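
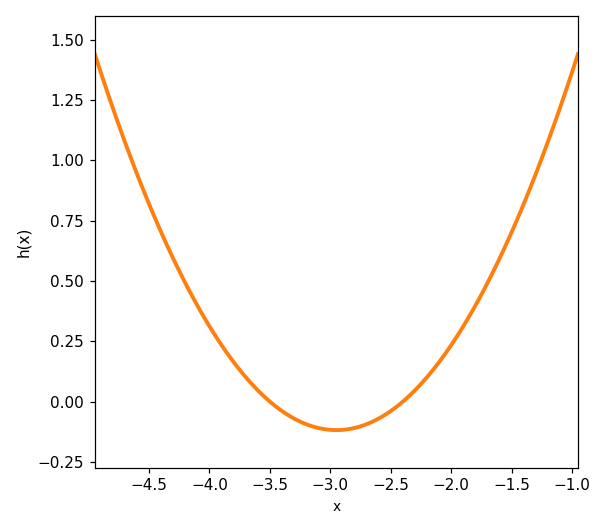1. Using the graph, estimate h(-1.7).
0.5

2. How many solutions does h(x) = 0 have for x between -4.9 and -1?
2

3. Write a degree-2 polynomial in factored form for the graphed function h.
y = 0.39(x + 3.5)(x + 2.4)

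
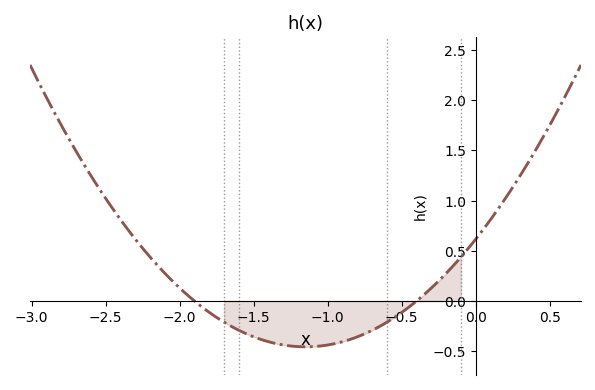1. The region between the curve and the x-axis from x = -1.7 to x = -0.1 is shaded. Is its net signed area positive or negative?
negative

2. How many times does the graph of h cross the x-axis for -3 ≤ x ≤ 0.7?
2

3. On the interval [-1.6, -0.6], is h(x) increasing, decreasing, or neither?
neither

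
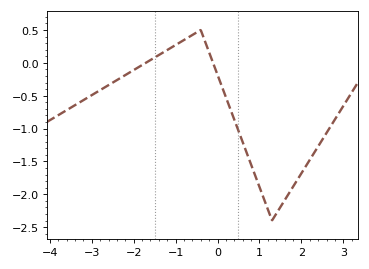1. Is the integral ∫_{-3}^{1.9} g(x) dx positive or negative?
negative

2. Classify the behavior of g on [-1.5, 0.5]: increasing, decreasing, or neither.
neither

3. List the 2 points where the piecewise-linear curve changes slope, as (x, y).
(-0.4, 0.5); (1.3, -2.4)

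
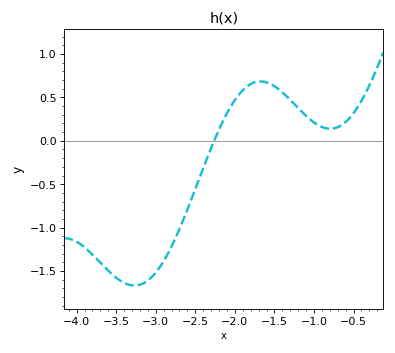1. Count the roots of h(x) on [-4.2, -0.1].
1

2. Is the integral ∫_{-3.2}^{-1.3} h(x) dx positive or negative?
negative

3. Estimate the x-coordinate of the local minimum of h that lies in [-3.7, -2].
-3.3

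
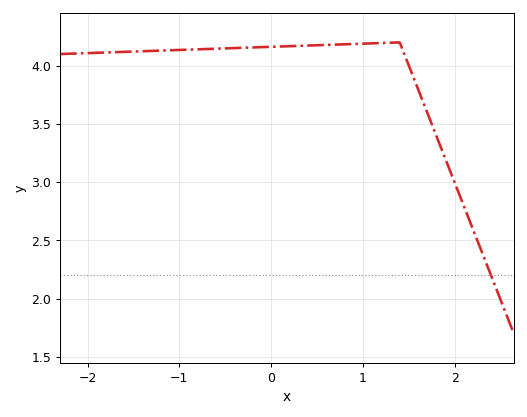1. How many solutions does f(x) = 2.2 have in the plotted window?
1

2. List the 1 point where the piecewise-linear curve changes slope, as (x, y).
(1.4, 4.2)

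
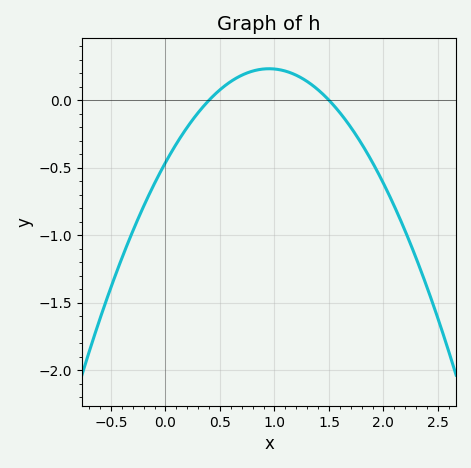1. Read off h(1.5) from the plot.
0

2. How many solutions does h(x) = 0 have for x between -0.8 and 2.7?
2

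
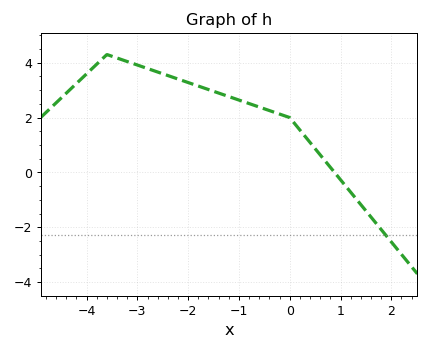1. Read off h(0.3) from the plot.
1.32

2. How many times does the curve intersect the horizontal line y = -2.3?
1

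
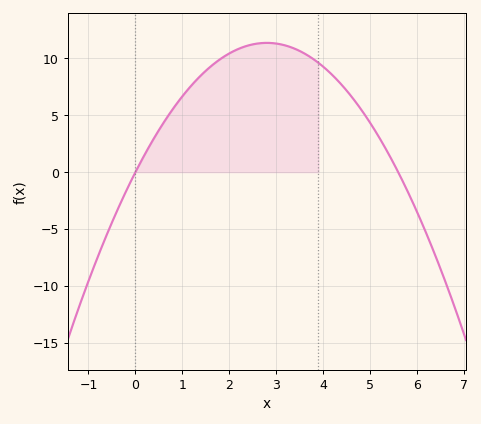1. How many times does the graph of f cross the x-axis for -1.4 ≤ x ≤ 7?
2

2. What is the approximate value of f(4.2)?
8.53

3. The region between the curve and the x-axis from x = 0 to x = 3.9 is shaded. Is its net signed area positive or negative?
positive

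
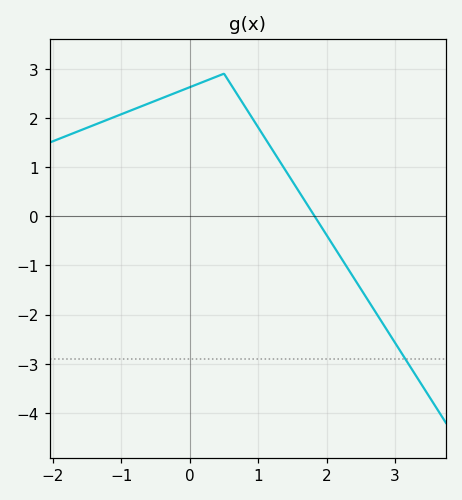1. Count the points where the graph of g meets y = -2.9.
1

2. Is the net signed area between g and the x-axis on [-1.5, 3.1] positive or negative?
positive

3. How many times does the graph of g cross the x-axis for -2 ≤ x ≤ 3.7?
1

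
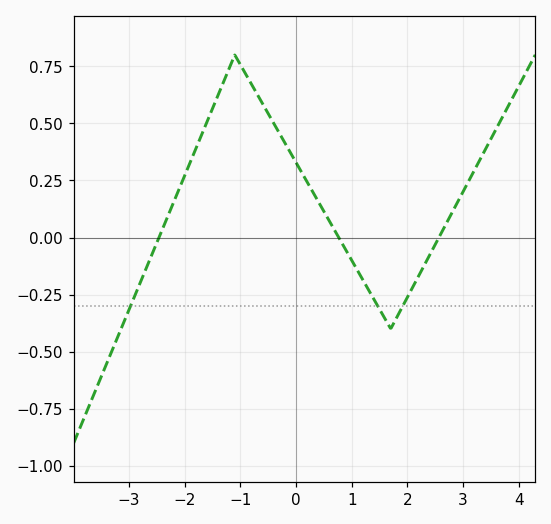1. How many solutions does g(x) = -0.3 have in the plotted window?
3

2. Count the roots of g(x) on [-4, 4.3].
3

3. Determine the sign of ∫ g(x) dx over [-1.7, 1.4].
positive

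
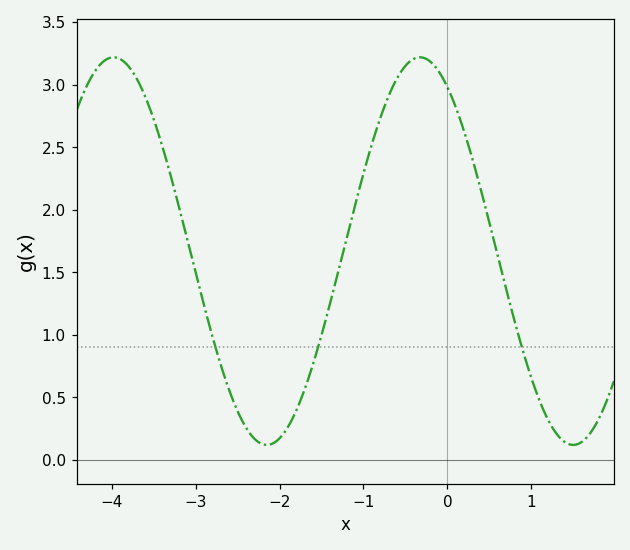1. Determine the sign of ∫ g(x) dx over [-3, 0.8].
positive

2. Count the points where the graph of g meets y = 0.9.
3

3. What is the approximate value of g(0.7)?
1.35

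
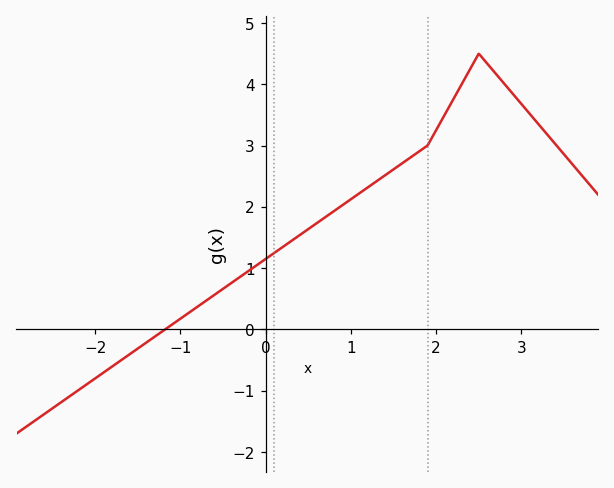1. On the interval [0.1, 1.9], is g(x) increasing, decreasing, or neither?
increasing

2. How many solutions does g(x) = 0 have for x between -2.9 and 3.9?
1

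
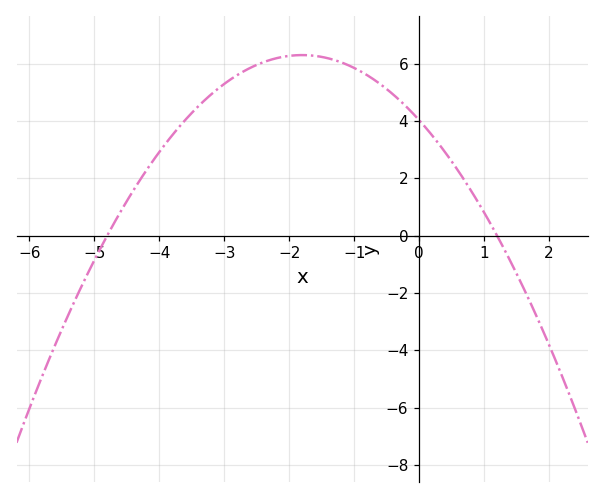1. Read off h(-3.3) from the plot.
4.8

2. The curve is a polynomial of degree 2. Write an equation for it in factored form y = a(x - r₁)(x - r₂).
y = -0.7(x + 4.8)(x - 1.2)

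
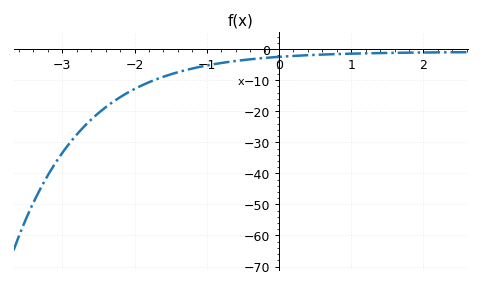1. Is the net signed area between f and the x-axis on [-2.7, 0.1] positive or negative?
negative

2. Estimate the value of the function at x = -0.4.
-3.26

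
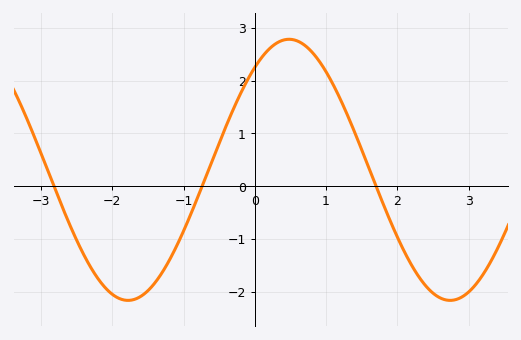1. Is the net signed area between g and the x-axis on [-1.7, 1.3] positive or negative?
positive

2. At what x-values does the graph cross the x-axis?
-2.82, -0.739, 1.7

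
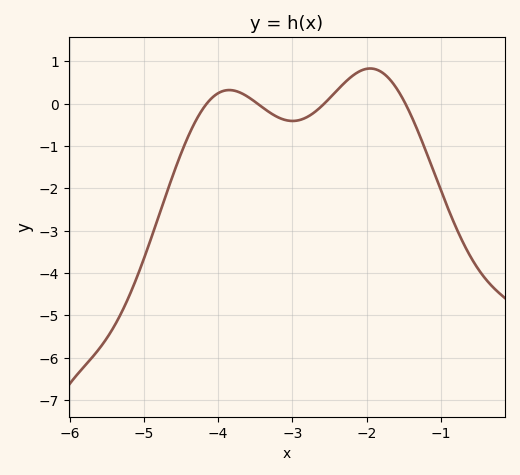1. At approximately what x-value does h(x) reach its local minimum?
-3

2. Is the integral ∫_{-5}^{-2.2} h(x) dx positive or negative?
negative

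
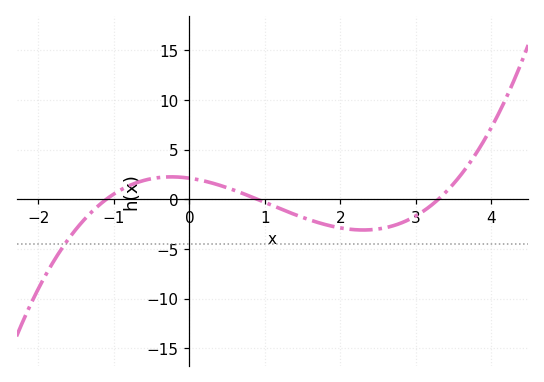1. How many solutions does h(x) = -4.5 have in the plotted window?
1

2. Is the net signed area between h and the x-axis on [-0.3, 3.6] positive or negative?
negative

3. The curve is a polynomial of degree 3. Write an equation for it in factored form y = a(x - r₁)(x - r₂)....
y = 0.65(x + 1.1)(x - 0.9)(x - 3.3)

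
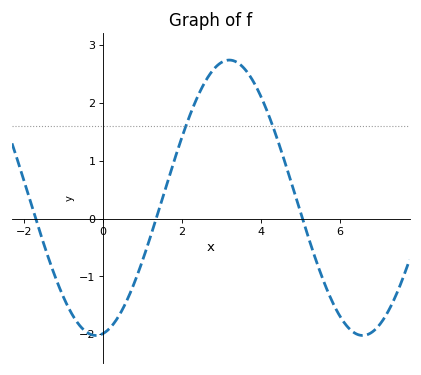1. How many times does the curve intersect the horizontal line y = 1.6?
2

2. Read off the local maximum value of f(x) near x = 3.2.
2.7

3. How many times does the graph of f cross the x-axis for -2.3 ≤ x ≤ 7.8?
3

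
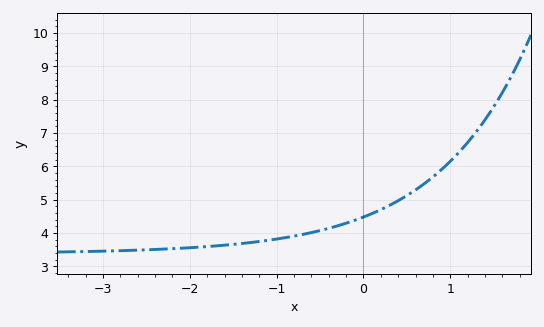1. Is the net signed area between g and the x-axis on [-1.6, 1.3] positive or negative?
positive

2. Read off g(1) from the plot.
6.15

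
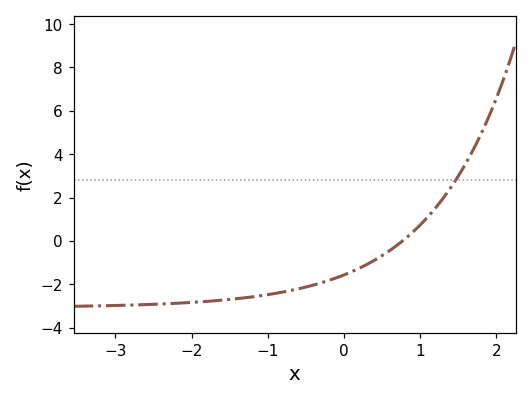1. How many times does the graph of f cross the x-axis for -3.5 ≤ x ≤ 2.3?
1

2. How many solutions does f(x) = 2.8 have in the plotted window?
1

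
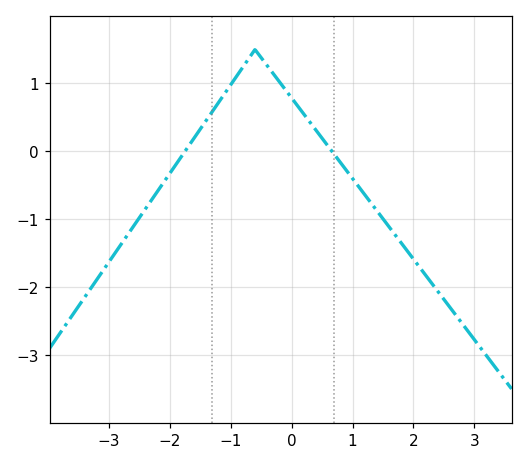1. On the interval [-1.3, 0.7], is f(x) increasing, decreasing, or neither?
neither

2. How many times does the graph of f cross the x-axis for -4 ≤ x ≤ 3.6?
2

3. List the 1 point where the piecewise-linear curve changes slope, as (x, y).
(-0.6, 1.5)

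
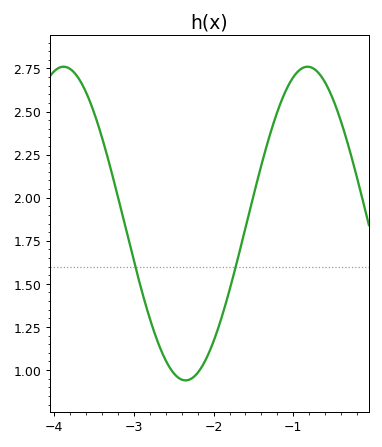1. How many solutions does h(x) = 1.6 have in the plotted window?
2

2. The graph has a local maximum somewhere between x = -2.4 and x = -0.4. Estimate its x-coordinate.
-0.82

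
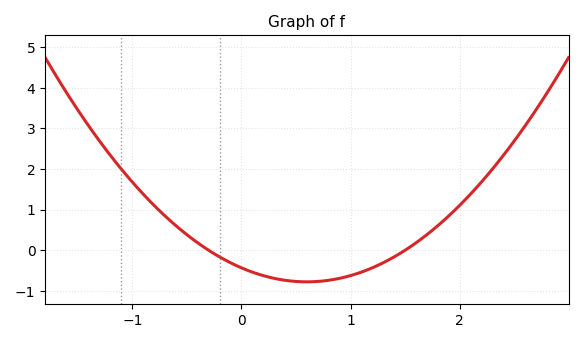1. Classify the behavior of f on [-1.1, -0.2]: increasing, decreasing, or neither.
decreasing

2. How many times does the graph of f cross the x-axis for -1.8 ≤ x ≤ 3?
2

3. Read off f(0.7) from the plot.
-0.8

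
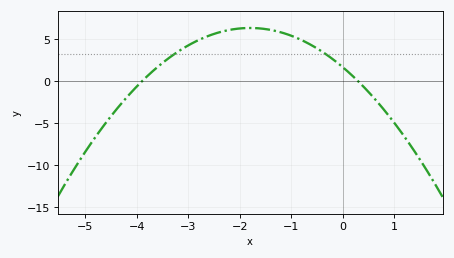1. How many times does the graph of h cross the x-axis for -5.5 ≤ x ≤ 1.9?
2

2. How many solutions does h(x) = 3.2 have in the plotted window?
2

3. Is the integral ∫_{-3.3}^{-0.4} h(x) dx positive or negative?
positive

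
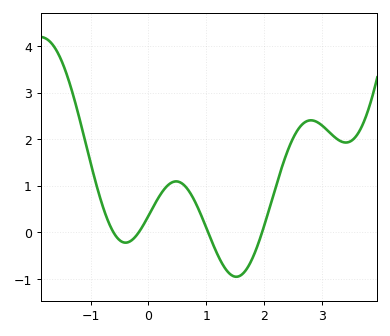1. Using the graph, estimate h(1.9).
-0.2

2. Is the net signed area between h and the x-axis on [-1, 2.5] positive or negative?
positive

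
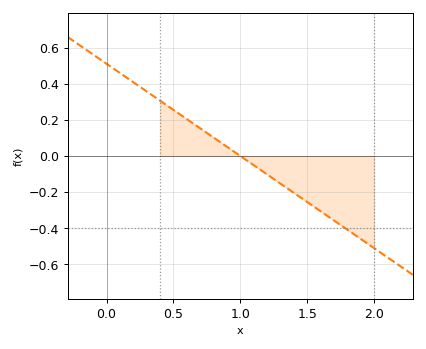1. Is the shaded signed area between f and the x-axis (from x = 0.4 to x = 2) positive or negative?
negative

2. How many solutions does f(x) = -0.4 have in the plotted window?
1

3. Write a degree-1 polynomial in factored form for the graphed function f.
y = -0.51(x - 1)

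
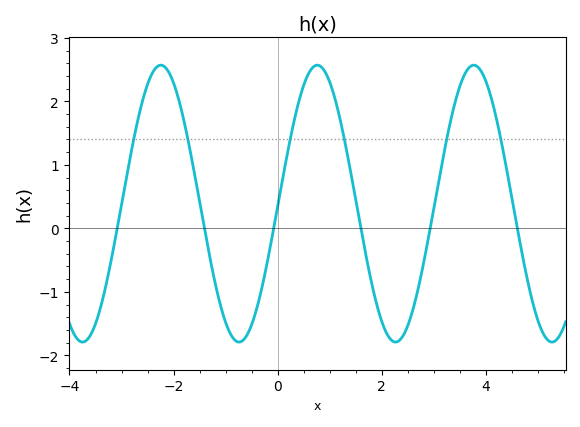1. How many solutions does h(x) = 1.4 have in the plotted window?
6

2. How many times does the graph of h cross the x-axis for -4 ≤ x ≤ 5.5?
6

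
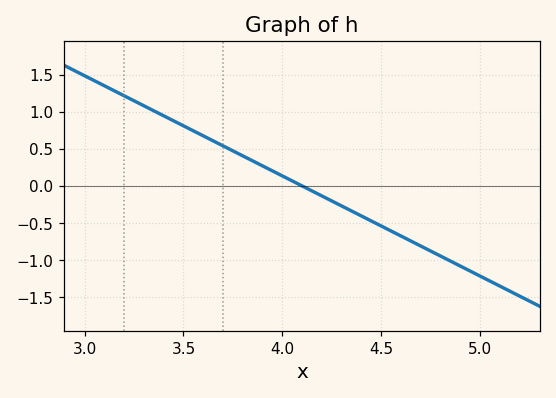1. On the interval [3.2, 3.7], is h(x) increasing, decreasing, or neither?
decreasing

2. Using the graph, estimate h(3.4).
0.945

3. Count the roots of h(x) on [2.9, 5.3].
1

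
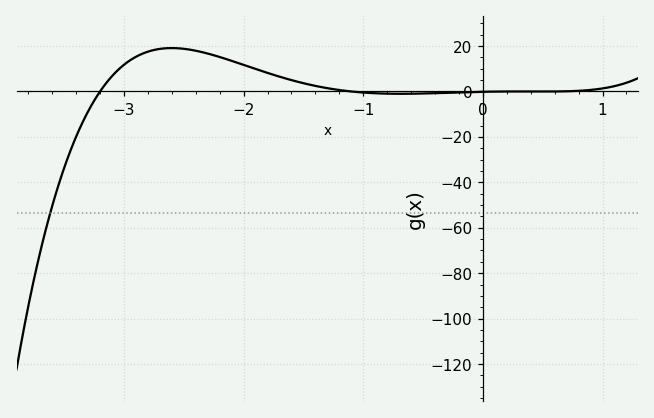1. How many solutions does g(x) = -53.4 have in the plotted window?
1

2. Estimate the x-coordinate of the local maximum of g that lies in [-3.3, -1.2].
-2.6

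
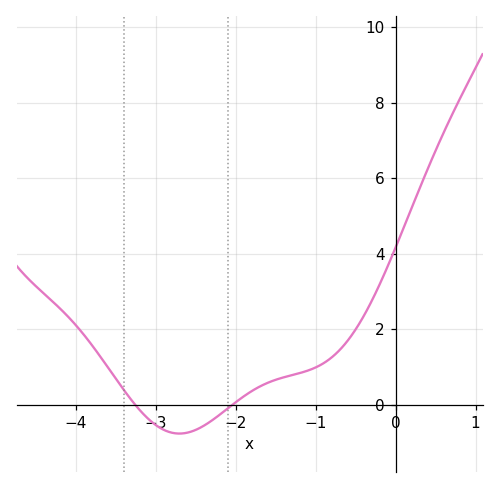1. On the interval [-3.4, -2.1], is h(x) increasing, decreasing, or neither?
neither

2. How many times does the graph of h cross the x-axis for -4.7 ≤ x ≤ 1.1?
2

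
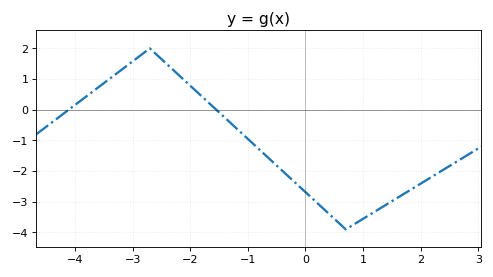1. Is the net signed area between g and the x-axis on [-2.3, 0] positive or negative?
negative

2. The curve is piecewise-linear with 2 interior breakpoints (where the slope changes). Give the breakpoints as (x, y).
(-2.7, 2); (0.7, -3.9)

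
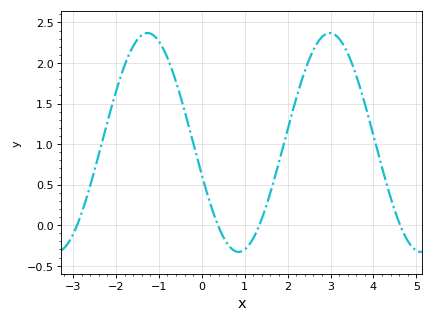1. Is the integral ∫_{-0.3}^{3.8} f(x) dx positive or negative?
positive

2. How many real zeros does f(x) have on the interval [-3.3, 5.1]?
4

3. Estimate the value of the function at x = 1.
-0.301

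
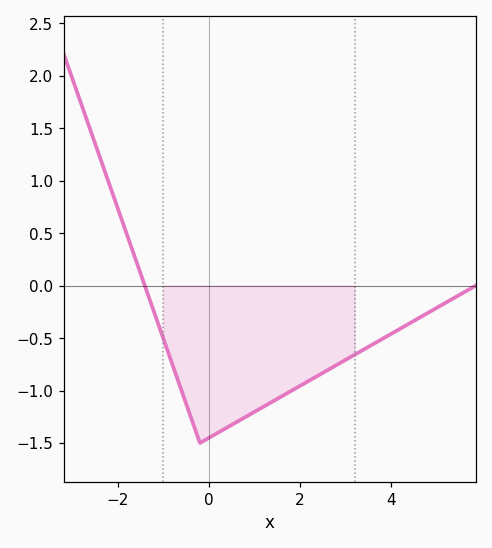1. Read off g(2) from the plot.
-0.956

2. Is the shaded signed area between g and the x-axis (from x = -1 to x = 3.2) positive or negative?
negative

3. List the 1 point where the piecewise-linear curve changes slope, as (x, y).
(-0.2, -1.5)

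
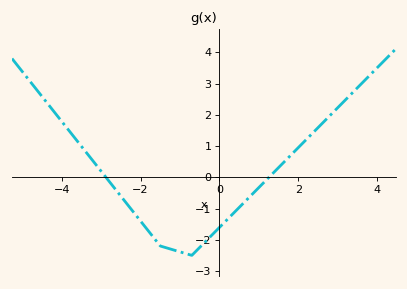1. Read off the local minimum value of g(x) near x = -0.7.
-2.5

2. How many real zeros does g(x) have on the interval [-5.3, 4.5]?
2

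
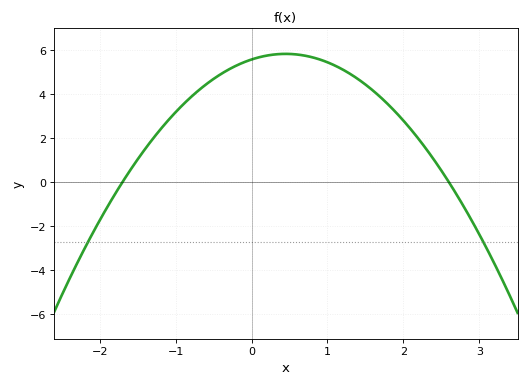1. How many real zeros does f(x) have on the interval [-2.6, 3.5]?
2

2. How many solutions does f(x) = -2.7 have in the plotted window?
2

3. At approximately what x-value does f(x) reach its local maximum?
0.45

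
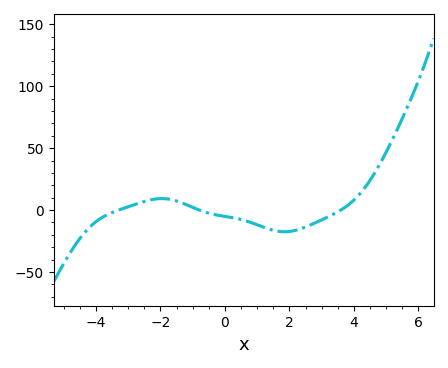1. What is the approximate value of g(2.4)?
-14.7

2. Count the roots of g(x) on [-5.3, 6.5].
3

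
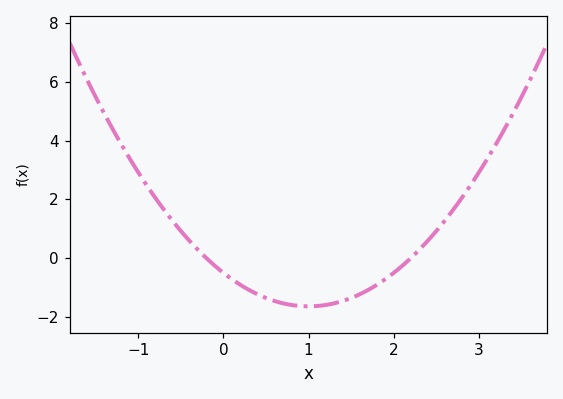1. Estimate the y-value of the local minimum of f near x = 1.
-1.6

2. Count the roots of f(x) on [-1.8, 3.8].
2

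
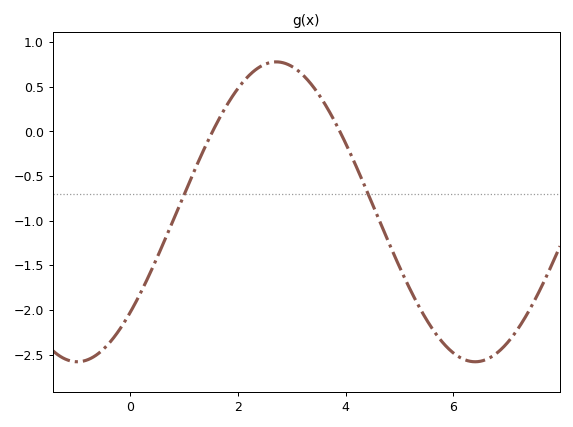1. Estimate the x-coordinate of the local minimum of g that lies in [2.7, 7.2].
6.4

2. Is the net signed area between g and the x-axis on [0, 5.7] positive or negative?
negative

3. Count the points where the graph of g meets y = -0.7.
2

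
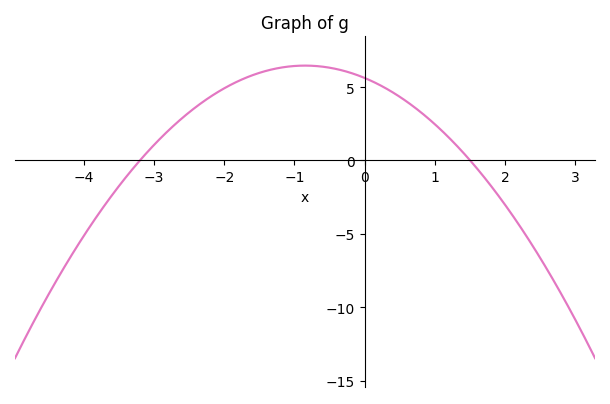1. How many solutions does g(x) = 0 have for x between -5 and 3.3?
2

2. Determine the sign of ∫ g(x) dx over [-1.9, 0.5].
positive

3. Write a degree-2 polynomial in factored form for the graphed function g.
y = -1.17(x + 3.2)(x - 1.5)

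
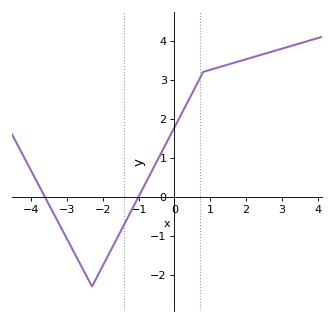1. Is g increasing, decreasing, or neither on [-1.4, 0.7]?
increasing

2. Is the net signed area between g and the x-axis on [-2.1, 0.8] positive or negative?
positive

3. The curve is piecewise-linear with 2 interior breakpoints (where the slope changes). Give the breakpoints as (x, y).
(-2.3, -2.3); (0.8, 3.2)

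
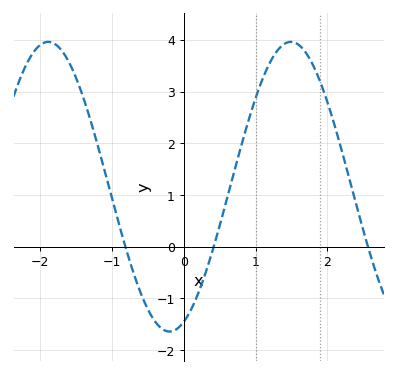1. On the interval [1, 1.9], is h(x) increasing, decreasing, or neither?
neither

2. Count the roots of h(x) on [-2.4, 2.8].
3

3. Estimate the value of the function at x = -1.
0.9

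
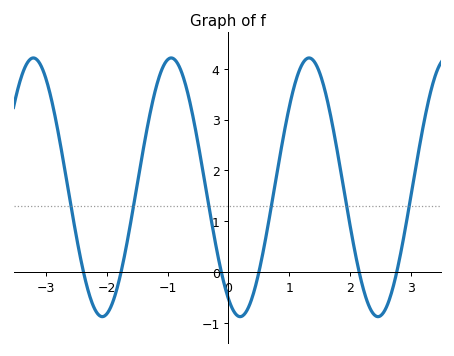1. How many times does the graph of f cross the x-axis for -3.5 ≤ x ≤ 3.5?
6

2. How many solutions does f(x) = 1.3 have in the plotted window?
6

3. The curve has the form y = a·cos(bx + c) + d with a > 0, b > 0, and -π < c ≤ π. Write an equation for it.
y = 2.54cos(2.8x + 2.6) + 1.67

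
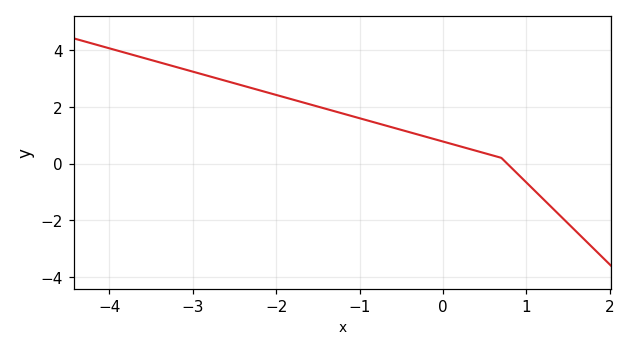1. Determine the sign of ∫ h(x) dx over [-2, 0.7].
positive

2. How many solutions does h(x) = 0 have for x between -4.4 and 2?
1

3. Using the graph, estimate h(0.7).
0.2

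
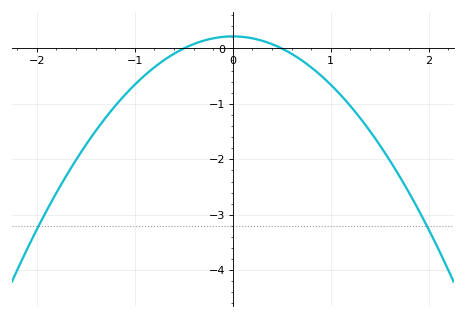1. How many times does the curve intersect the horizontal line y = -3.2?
2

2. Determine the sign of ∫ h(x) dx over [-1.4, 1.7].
negative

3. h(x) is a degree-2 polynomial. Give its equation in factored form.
y = -0.87(x + 0.5)(x - 0.5)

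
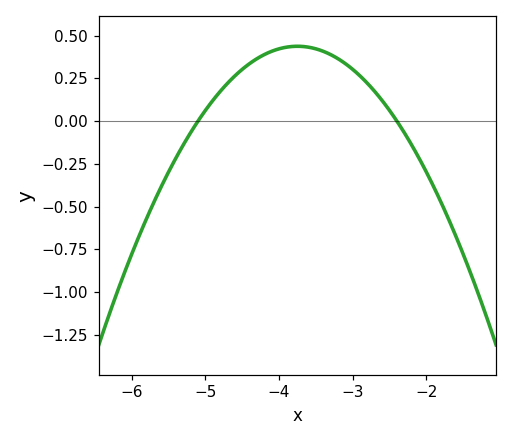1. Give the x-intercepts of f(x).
-5.1, -2.4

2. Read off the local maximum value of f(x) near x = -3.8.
0.437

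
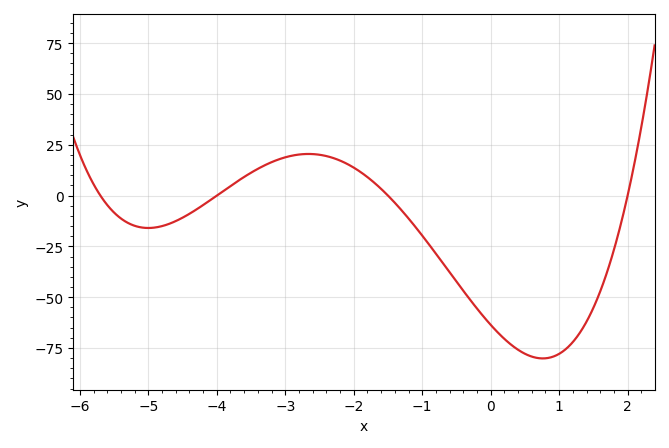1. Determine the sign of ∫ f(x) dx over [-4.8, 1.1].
negative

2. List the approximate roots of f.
-5.7, -4, -1.5, 2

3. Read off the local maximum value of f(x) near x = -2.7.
20.5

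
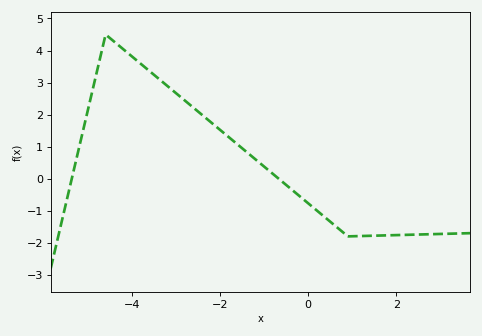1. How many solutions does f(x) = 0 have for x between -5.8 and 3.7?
2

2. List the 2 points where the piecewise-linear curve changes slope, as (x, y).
(-4.6, 4.5); (0.9, -1.8)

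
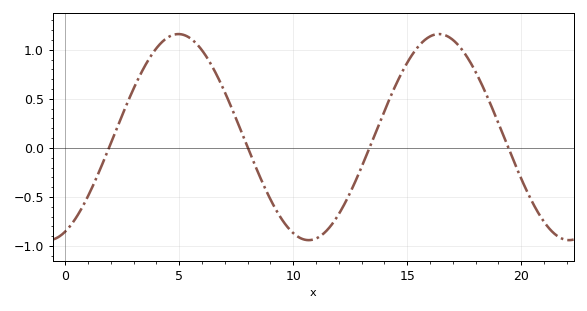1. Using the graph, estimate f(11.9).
-0.7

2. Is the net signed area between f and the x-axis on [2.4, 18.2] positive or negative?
positive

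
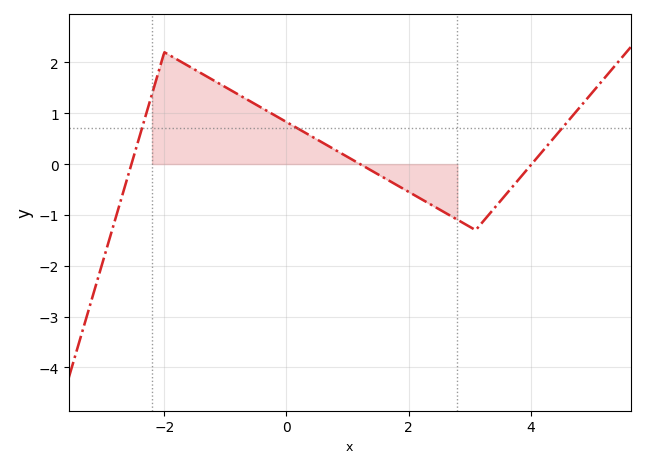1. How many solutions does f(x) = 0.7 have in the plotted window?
3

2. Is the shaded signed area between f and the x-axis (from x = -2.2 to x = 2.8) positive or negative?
positive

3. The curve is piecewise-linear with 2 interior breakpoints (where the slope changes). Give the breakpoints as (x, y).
(-2, 2.2); (3.1, -1.3)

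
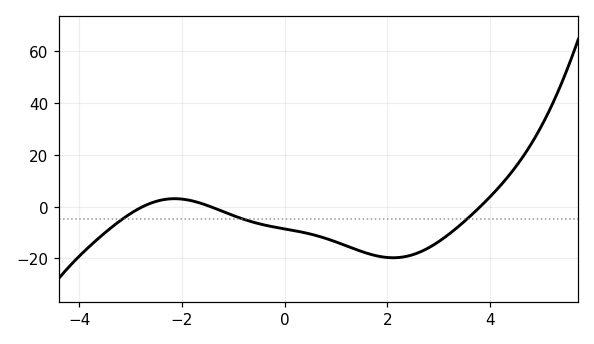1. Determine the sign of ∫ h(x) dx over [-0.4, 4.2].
negative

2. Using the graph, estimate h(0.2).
-9.37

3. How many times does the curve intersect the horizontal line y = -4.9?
3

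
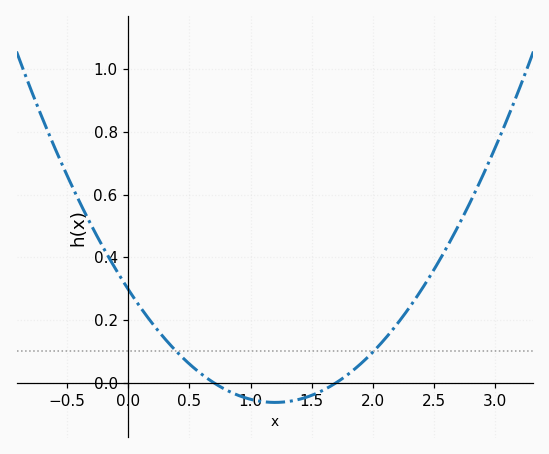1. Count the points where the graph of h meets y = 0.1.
2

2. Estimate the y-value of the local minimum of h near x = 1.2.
-0.06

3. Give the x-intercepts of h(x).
0.7, 1.7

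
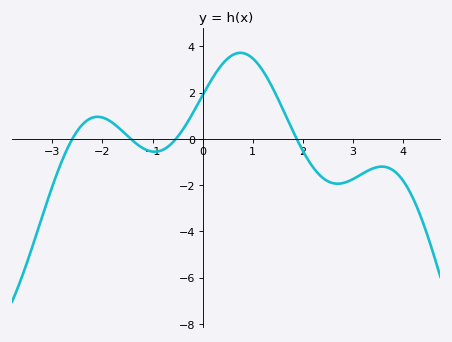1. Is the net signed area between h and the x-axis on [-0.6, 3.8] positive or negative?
positive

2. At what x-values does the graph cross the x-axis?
-2.6, -1.43, -0.535, 1.88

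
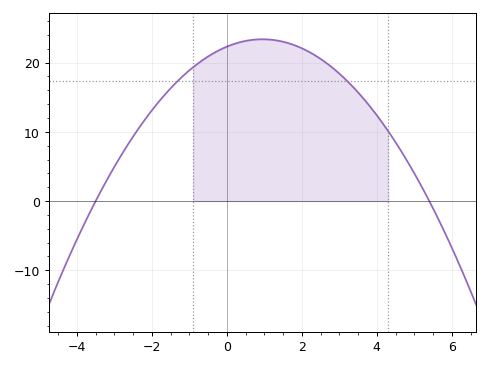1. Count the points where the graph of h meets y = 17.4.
2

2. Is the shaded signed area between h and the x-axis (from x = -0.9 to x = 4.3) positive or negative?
positive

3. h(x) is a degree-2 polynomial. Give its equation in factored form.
y = -1.18(x + 3.5)(x - 5.4)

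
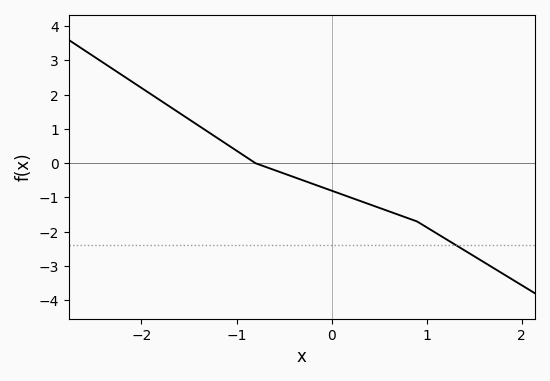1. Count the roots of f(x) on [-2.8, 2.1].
1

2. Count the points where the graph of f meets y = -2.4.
1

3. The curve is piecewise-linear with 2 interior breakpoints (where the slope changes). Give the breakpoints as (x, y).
(-0.8, 0); (0.9, -1.7)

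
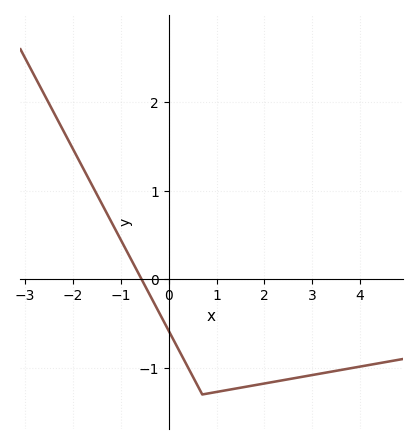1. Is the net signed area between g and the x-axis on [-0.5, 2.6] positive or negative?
negative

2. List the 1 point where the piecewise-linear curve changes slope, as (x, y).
(0.7, -1.3)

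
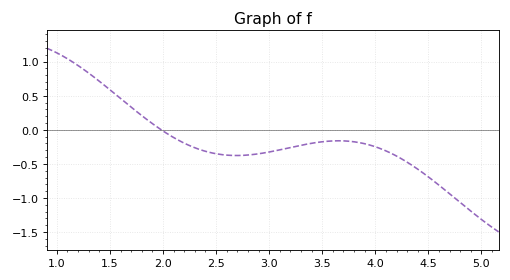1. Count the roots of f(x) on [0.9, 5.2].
1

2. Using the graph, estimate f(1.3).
0.85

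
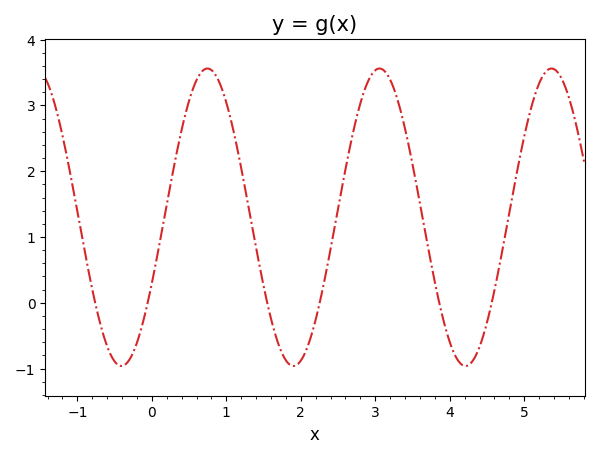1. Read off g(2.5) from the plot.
1.43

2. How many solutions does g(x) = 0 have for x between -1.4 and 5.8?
6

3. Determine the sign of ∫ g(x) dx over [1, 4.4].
positive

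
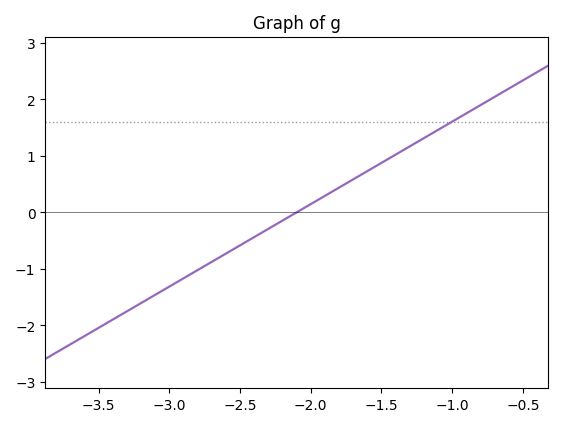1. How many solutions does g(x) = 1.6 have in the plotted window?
1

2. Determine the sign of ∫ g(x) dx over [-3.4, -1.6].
negative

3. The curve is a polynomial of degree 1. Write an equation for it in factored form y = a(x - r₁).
y = 1.46(x + 2.1)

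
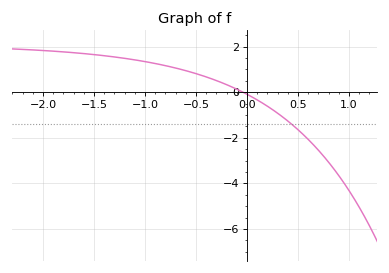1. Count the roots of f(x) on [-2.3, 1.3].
1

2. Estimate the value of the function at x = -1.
1.4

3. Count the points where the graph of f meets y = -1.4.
1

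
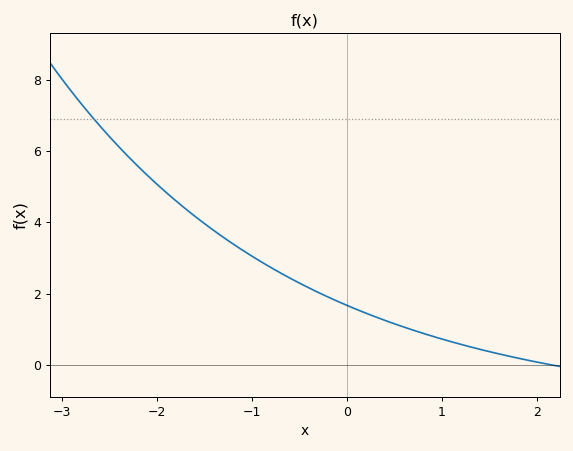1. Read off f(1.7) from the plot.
0.2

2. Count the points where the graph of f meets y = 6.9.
1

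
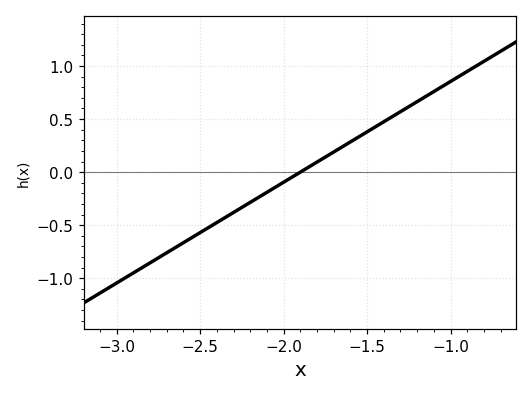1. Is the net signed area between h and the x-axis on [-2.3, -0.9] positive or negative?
positive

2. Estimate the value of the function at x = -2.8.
-0.85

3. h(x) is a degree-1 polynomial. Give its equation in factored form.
y = 0.95(x + 1.9)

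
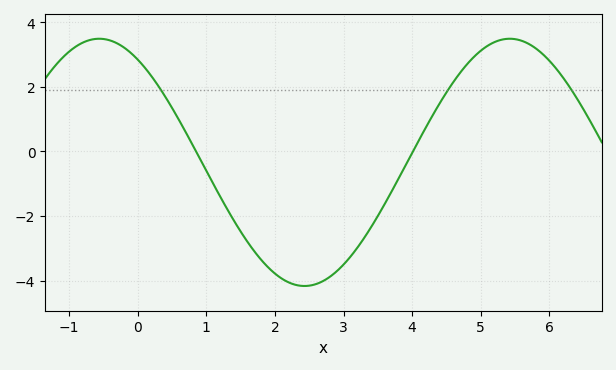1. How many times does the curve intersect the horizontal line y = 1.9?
3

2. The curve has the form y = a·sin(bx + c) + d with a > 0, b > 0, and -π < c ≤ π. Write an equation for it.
y = 3.83sin(1.05x + 2.16) - 0.34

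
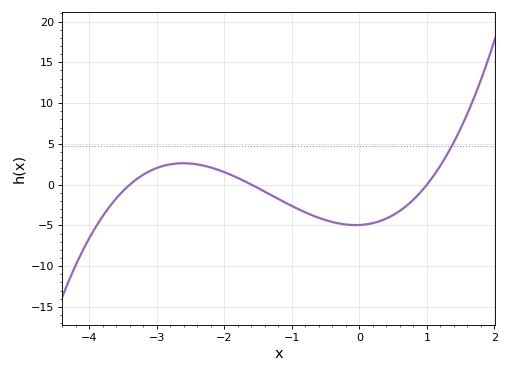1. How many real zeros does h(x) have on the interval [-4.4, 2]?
3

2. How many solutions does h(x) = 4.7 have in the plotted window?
1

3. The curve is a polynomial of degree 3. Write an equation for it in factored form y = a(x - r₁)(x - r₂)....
y = 0.91(x + 3.4)(x + 1.6)(x - 1)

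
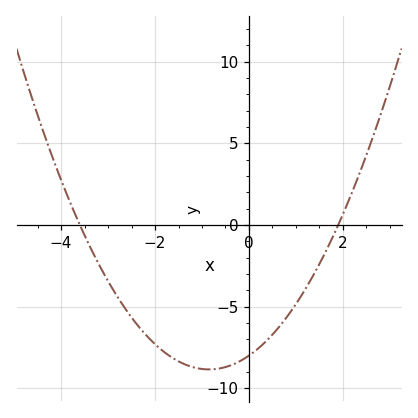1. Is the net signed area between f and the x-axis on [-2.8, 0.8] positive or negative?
negative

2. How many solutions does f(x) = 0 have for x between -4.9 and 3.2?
2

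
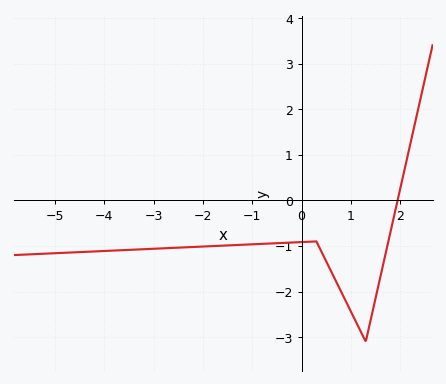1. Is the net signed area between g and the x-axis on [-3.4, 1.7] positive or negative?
negative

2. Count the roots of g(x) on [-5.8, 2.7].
1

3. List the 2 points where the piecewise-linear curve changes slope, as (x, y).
(0.3, -0.9); (1.3, -3.1)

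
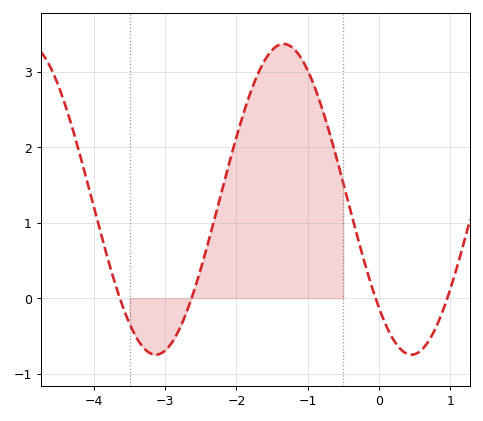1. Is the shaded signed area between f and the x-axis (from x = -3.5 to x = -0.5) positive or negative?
positive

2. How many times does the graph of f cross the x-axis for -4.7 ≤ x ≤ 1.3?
4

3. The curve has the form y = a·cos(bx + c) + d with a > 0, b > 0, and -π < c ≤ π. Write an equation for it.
y = 2.06cos(1.8x + 2.3) + 1.31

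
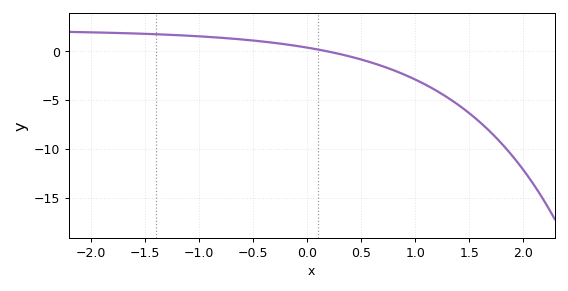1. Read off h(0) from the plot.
0.5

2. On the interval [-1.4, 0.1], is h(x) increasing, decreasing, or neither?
decreasing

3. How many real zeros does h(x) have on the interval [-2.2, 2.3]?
1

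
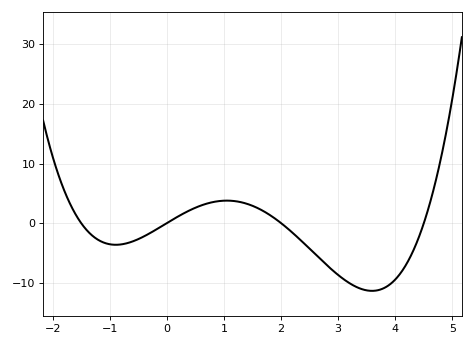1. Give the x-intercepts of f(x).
-1.5, 0, 2, 4.5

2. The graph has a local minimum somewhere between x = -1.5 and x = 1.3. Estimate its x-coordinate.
-0.894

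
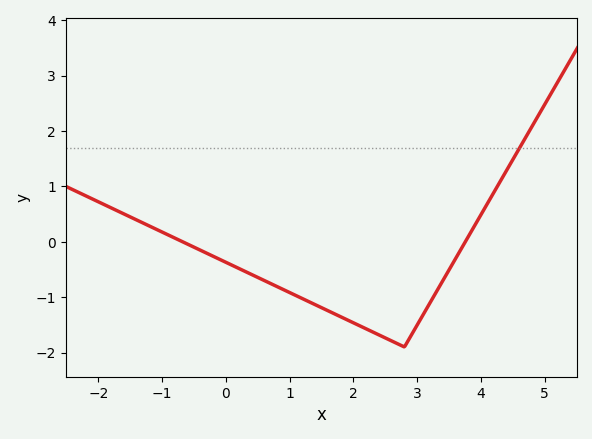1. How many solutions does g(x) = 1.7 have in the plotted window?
1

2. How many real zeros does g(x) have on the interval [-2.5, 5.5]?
2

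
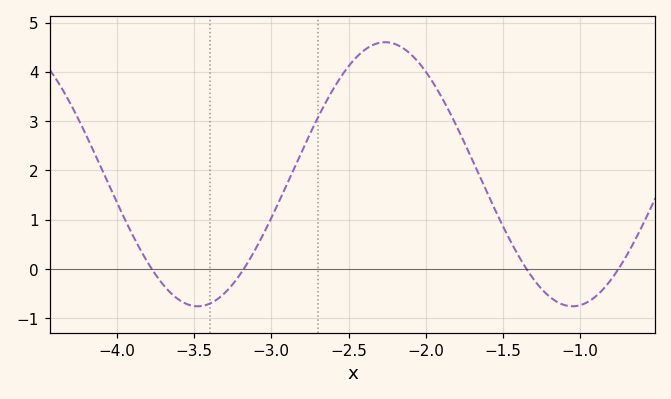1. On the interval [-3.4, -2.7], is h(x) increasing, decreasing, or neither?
increasing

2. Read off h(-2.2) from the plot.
4.6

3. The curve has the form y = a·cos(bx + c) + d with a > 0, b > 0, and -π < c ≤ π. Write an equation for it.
y = 2.68cos(2.6x - 0.42) + 1.92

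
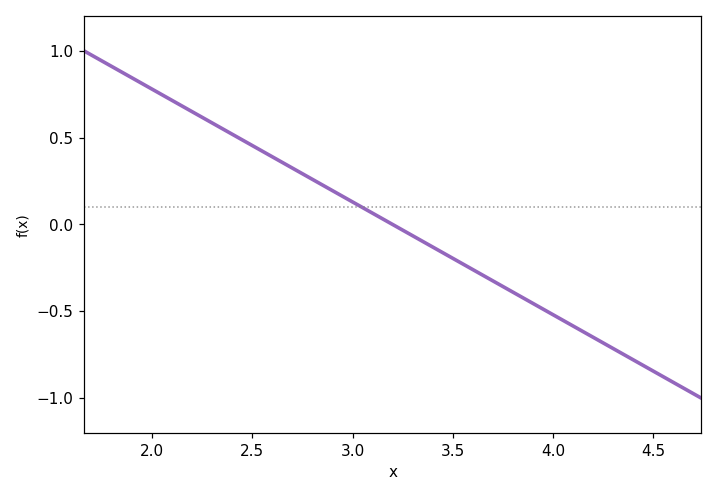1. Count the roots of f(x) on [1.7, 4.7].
1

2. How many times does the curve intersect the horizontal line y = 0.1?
1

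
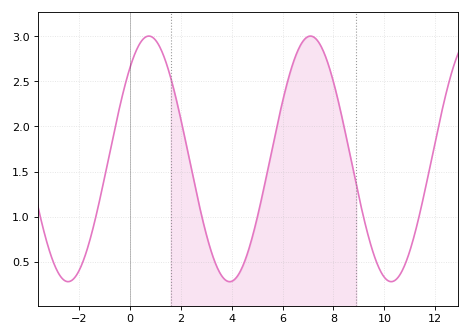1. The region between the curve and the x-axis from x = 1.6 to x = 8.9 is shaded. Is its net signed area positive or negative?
positive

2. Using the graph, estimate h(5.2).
1.23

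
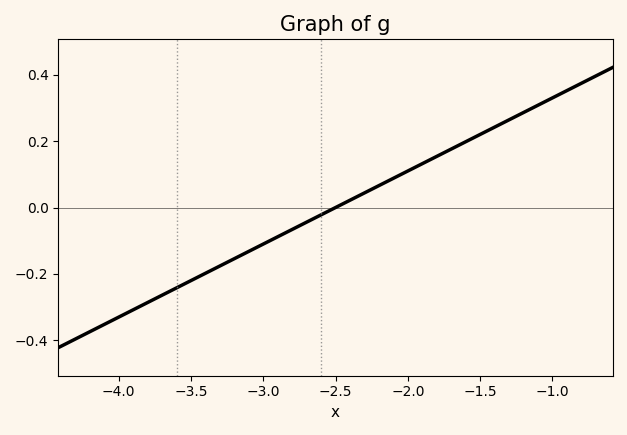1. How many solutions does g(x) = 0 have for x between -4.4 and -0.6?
1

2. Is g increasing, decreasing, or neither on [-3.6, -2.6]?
increasing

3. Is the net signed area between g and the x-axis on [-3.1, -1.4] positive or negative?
positive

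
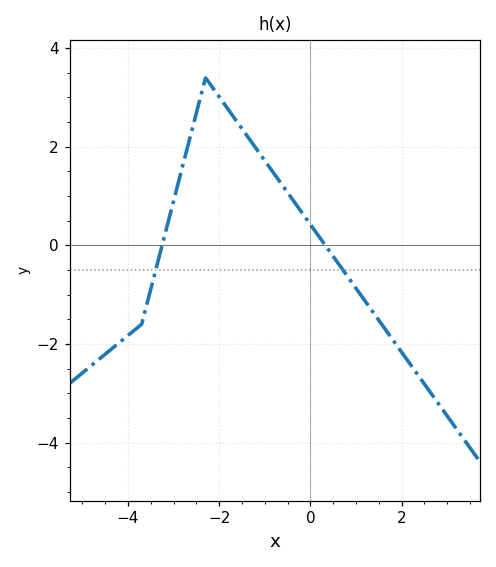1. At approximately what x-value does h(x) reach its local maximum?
-2.3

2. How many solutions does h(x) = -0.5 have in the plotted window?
2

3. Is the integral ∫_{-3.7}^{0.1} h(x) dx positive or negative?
positive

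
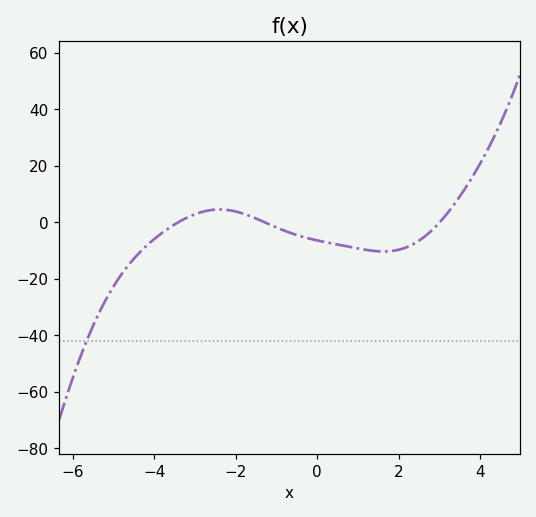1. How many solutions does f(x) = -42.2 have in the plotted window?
1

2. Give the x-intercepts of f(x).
-3.42, -1.29, 3.01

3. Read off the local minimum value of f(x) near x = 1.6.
-10.3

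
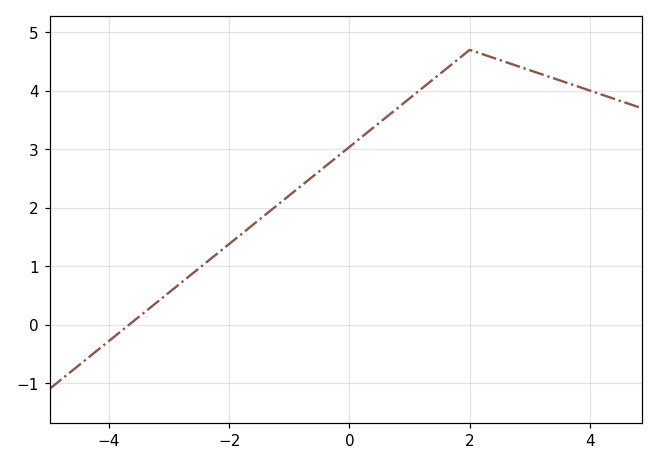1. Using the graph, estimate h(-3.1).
0.5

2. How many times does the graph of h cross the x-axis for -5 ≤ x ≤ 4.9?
1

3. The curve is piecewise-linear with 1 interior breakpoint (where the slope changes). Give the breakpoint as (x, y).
(2, 4.7)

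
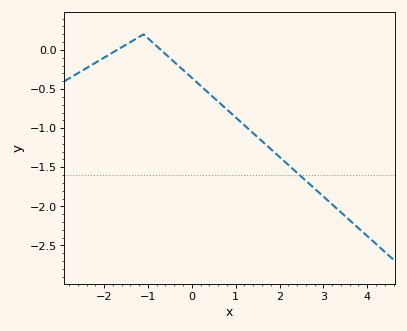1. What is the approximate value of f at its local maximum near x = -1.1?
0.2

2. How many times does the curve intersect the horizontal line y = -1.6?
1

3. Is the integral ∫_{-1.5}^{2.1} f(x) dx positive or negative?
negative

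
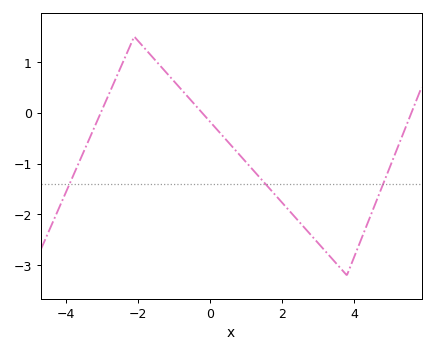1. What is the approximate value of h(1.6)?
-1.45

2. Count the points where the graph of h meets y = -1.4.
3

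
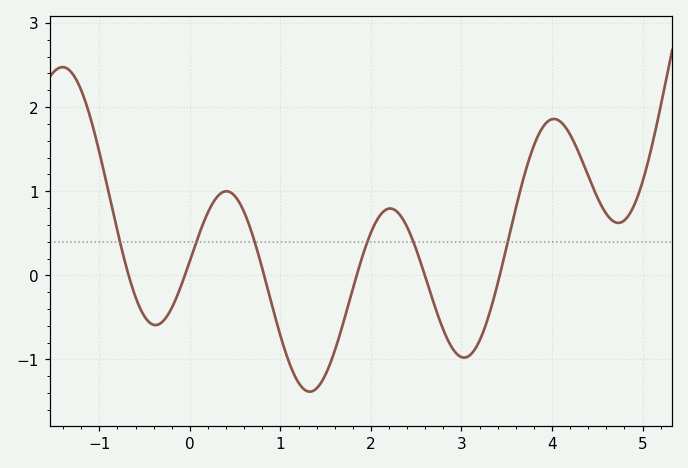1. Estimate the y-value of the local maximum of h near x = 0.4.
1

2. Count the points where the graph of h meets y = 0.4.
6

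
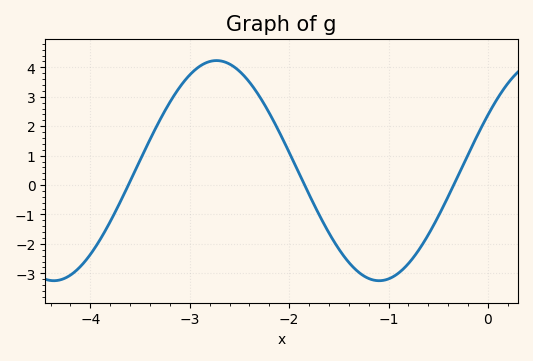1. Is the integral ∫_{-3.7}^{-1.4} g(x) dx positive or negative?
positive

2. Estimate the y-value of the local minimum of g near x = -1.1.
-3.25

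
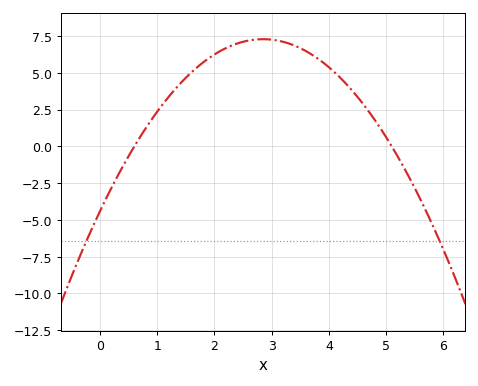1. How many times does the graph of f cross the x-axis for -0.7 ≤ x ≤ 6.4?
2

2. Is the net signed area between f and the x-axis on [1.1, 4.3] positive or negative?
positive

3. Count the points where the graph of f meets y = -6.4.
2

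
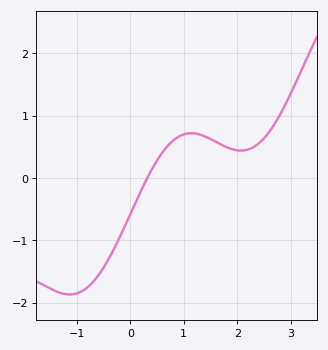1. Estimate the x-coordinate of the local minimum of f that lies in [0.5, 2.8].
2.07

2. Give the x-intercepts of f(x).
0.316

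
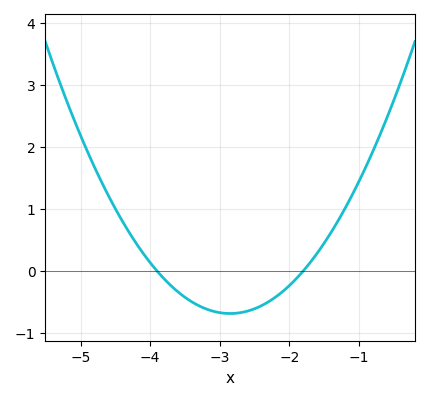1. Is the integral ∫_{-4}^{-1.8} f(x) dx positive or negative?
negative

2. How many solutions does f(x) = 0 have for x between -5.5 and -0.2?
2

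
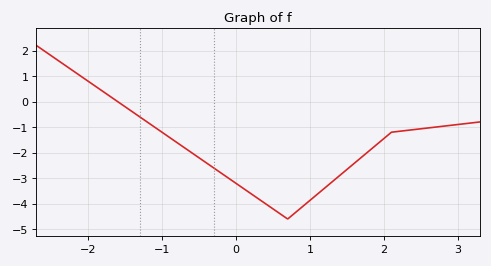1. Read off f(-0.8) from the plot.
-1.6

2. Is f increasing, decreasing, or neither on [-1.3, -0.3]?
decreasing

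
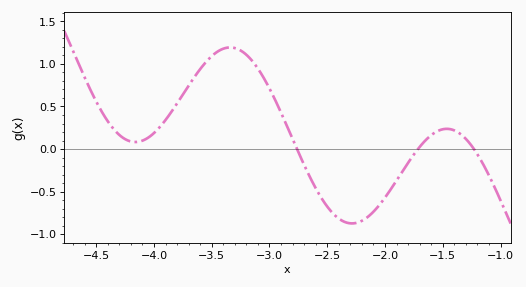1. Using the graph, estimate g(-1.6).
0.15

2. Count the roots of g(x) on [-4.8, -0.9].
3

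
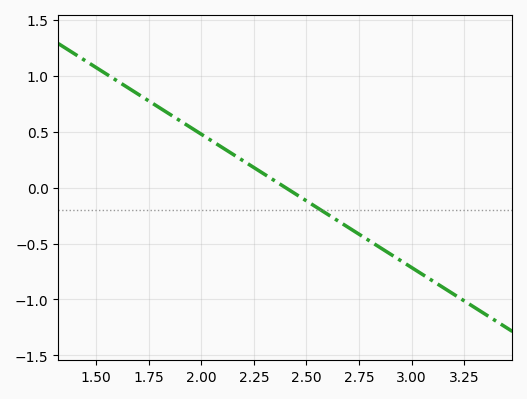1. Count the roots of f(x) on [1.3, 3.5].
1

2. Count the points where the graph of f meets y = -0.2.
1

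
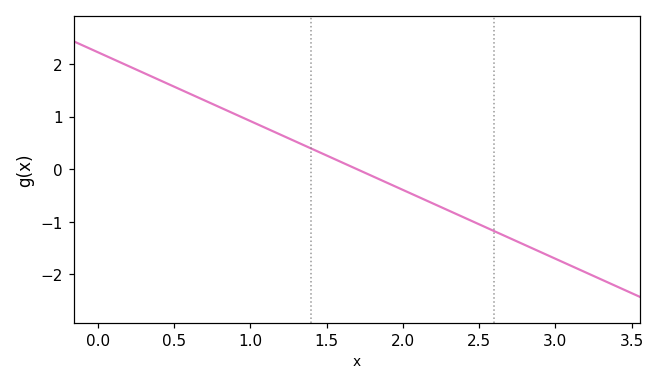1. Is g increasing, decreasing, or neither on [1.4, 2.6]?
decreasing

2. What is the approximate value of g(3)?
-1.7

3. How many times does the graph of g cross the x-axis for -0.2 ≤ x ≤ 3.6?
1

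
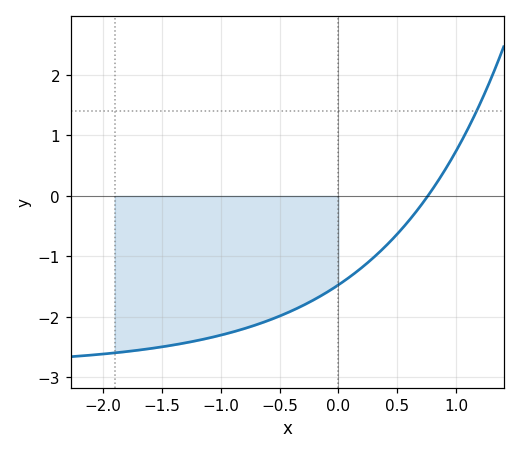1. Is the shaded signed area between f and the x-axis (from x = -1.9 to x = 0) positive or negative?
negative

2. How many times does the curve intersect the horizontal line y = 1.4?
1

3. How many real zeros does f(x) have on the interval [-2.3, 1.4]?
1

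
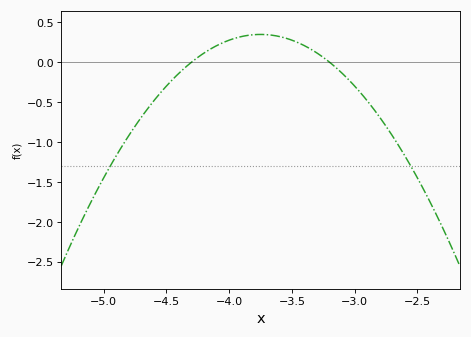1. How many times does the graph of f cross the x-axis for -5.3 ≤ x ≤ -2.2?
2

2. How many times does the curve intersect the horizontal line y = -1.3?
2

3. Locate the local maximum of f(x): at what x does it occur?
-3.75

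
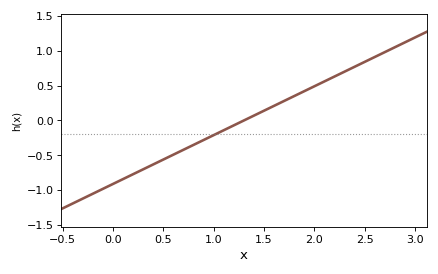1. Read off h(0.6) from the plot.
-0.49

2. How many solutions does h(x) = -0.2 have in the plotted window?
1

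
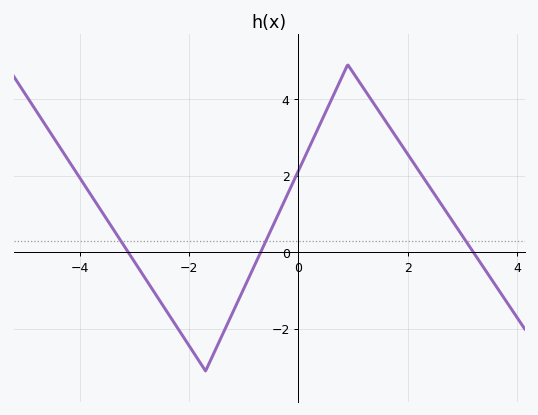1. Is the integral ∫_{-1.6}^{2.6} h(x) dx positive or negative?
positive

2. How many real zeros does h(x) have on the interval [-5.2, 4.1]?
3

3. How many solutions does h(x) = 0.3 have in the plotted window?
3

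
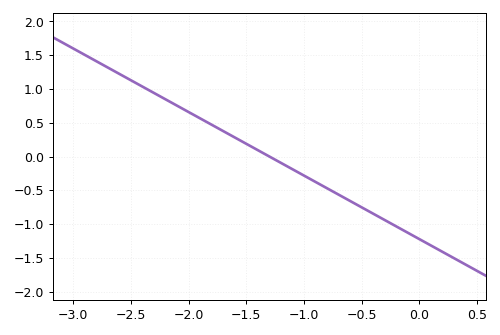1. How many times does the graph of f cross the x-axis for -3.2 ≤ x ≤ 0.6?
1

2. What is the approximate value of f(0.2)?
-1.41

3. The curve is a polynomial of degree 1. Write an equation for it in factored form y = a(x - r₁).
y = -0.94(x + 1.3)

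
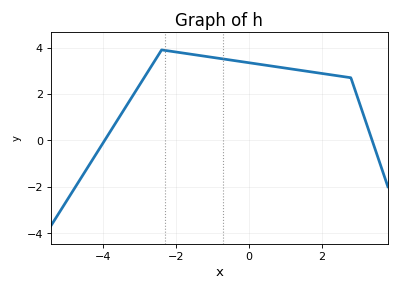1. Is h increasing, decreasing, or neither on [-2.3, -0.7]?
decreasing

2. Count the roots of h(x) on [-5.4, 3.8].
2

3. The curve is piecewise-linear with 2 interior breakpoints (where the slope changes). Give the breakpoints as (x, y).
(-2.4, 3.9); (2.8, 2.7)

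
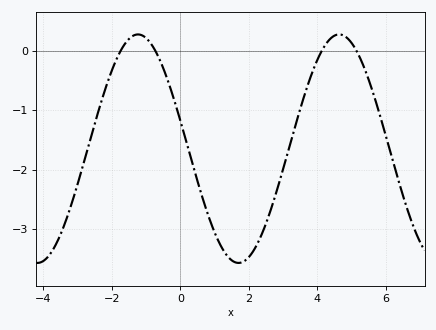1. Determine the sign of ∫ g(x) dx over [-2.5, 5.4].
negative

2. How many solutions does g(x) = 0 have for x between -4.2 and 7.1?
4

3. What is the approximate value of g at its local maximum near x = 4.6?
0.27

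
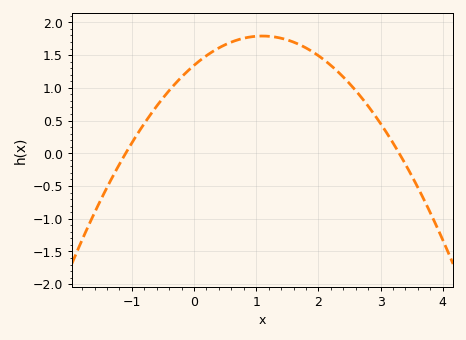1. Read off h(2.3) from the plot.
1.26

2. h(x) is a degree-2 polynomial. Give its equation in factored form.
y = -0.37(x + 1.1)(x - 3.3)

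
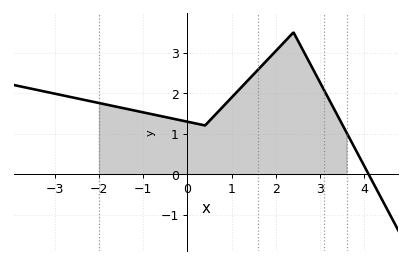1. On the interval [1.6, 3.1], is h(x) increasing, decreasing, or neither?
neither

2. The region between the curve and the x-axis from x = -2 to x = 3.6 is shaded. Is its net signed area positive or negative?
positive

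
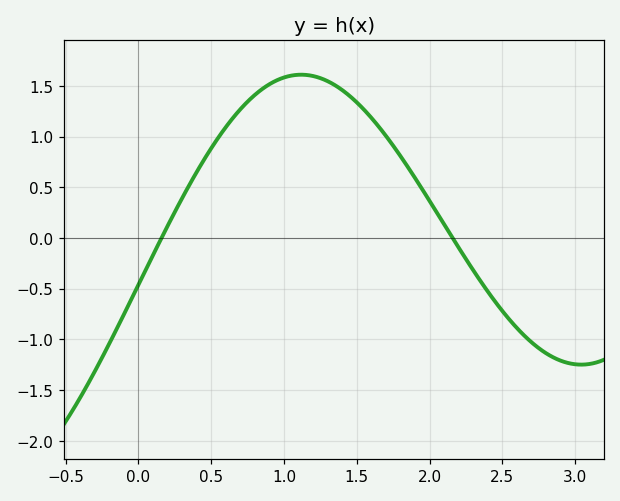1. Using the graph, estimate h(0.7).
1.27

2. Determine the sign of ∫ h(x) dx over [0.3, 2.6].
positive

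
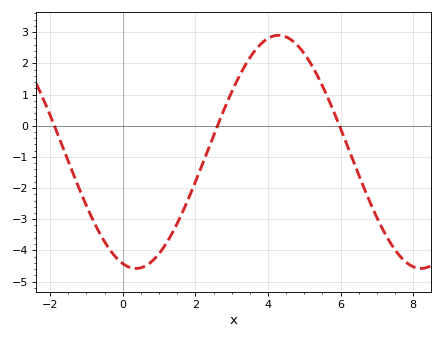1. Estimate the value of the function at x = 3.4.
2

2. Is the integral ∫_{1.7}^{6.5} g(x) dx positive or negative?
positive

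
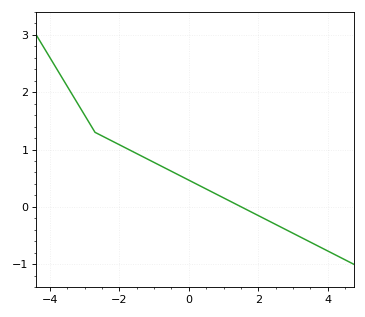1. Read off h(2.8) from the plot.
-0.397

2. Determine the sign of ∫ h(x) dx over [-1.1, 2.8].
positive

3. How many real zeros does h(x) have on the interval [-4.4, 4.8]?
1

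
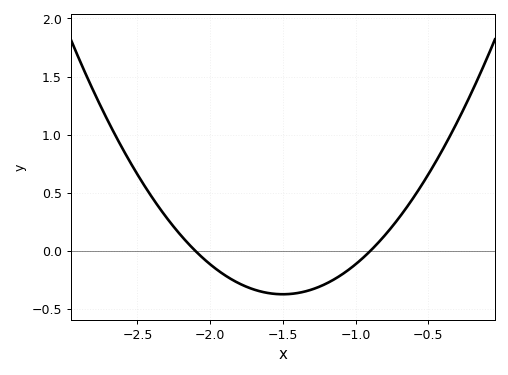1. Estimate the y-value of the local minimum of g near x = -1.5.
-0.371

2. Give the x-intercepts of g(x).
-2.1, -0.9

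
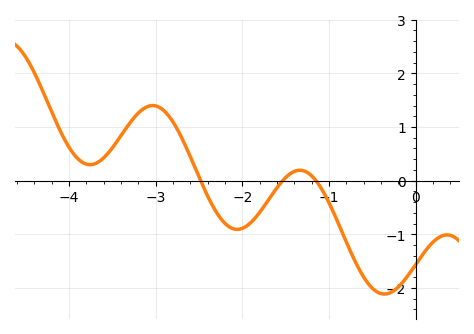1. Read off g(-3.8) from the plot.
0.3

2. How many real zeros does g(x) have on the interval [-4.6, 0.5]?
3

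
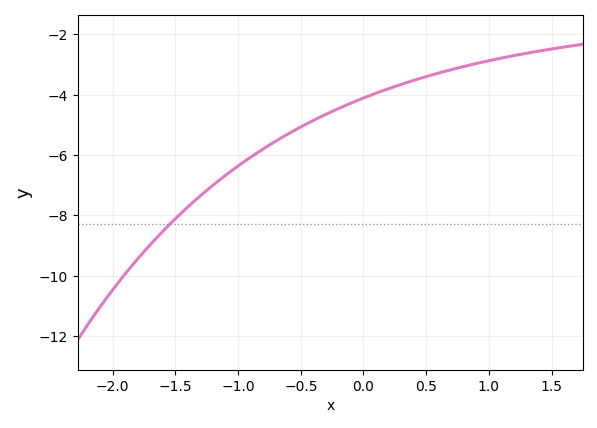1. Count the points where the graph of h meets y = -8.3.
1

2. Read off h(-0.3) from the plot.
-4.6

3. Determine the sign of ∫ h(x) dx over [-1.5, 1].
negative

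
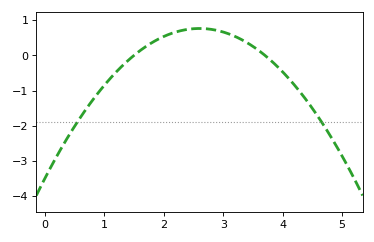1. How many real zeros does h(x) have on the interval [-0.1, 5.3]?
2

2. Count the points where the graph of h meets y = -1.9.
2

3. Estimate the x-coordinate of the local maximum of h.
2.6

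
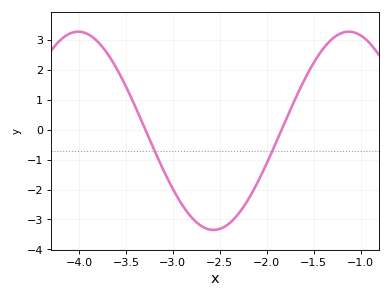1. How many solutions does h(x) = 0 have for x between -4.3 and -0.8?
2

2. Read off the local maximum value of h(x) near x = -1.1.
3.27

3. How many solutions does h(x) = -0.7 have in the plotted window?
2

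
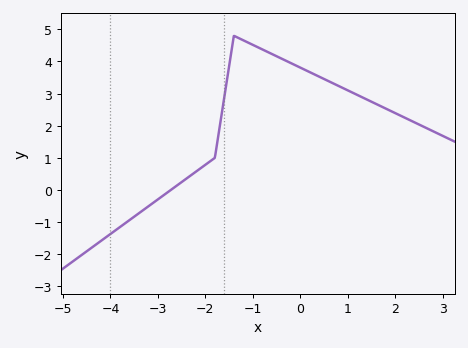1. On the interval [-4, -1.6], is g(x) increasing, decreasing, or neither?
increasing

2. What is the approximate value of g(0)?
3.8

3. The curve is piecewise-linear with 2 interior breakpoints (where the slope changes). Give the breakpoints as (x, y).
(-1.8, 1); (-1.4, 4.8)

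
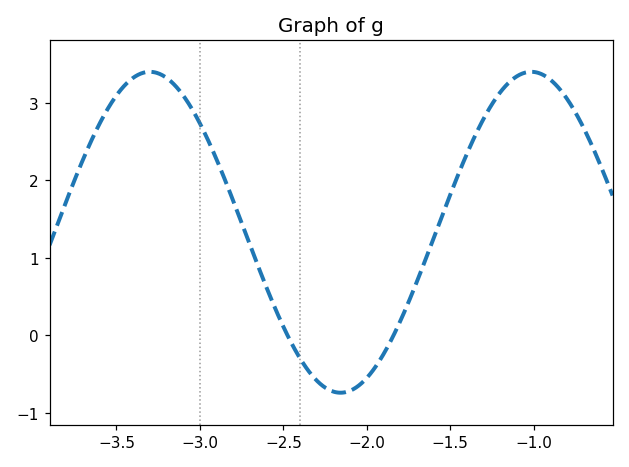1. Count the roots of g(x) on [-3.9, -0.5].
2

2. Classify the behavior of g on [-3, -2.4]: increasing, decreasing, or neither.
decreasing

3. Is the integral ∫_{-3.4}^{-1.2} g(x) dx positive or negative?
positive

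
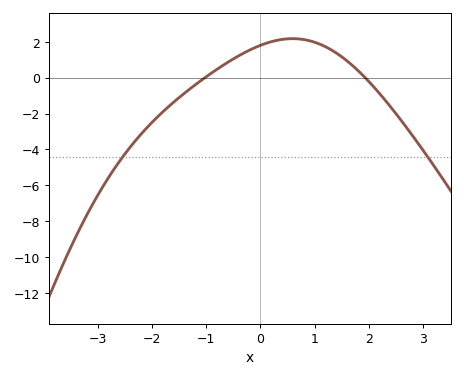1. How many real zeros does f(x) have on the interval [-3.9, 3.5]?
2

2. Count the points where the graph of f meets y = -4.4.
2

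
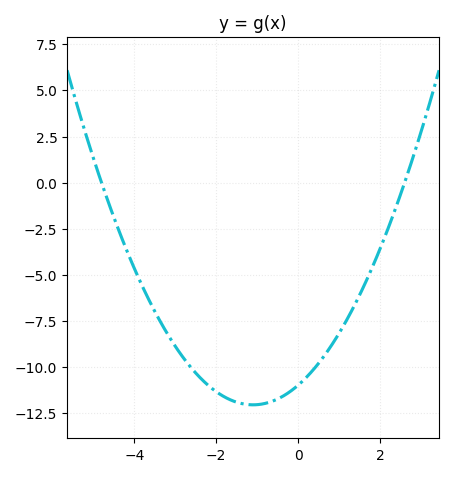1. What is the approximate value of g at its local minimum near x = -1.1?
-12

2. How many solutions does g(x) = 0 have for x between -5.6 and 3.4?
2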